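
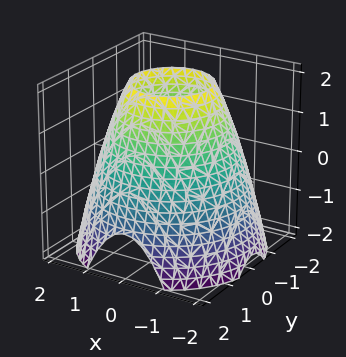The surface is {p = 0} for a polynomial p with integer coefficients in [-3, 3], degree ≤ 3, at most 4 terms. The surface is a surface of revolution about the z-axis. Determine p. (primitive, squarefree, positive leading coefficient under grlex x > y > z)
x^2 + y^2 + z - 3

First, degree: no degree-1 surface has this shape, so deg p = 2.
Next, symmetry: every cross-section ⟂ z is a circle, so x, y appear only via x² + y².
Next, against the integer gridlines: the surface avoids every integer z-axis point in the box; a circular section at z = 0 has radius between 1 and 2.
Finally, putting this together gives p.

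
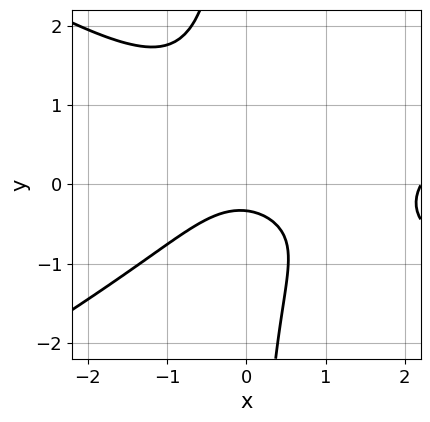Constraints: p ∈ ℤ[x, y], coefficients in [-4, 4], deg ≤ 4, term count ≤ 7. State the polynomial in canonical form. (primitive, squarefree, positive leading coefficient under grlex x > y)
x^3 - 3*x*y^2 - 2*x^2 - 3*y - 1

First, degree: a generic line meets the curve in up to 3 points, so deg p = 3.
Then, from the visible intercepts: no x-intercept at any integer in the box.
Finally, the integer polynomial consistent with all of this is the stated p.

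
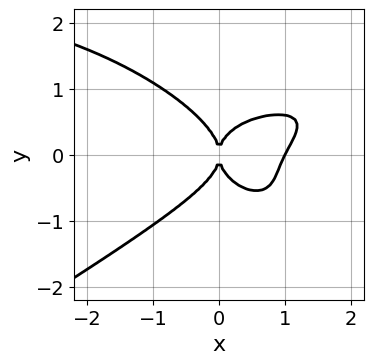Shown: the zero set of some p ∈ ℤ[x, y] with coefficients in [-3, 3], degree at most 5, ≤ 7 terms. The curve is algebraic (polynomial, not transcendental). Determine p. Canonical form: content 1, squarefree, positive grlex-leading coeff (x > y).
x^3*y - x*y^3 - 3*y^4 - 2*x^3 + 2*x^2

1. The degree is 4 — the shape is more complex than any degree-3 curve.
2. Checking where it meets the axes: one y-axis crossing is at y = 0; the x-axis gridline crossings are at x ∈ {0, 1}.
3. Together with the visible shape, these determine p as stated.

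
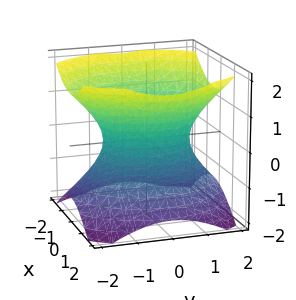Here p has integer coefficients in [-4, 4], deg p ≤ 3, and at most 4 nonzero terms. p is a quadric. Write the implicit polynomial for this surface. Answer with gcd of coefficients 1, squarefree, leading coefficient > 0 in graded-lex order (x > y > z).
First, degree: one connected sheet with a waist; a quadric, so deg p = 2.
Then, symmetries: mirror symmetry z ↦ −z ⇒ only even powers of z; the y ↦ −y reflection is a symmetry, so y appears only in even powers; the x ↦ −x reflection is a symmetry, so x appears only in even powers.
Next, checking where it meets the axes: no z-intercept at any integer in the box; among the integer gridlines, it crosses the x-axis at x ∈ {-1, 1}.
Finally, these observations pin down the coefficients.

3*x^2 + 2*y^2 - 3*z^2 - 3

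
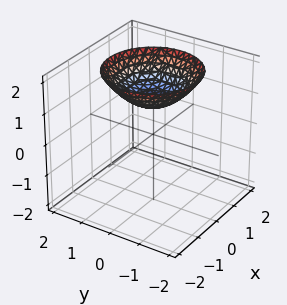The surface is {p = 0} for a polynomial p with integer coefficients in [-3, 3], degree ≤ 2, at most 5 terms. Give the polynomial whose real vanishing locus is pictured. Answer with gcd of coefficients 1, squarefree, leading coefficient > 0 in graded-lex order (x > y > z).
x^2 + y^2 - 2*z + 2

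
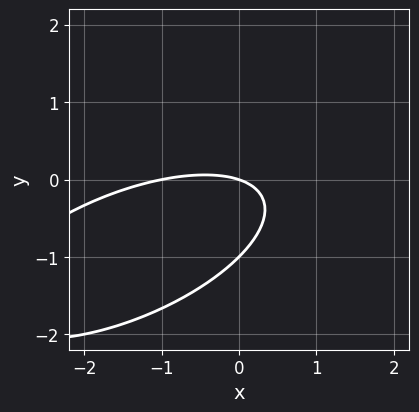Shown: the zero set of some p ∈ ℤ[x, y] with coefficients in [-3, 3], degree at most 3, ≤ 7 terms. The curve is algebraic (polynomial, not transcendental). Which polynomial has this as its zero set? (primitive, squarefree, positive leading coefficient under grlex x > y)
x^2 - 2*x*y + 3*y^2 + x + 3*y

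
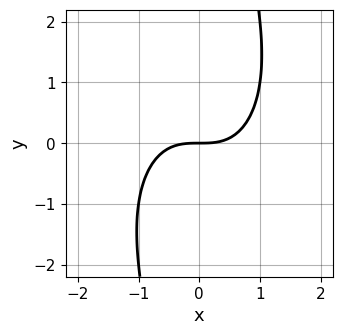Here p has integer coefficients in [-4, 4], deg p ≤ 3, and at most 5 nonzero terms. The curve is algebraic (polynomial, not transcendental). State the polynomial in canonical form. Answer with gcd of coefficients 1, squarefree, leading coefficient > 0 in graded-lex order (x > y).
2*x^3 + x*y^2 - 3*y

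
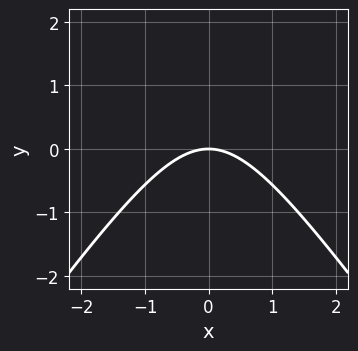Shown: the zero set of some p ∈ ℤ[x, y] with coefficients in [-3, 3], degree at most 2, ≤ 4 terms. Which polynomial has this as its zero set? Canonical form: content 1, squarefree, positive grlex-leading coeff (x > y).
2*x^2 - y^2 + 3*y

First, the degree is 2 — the shape is more complex than any degree-1 curve.
Then, symmetries: it's symmetric under x → −x, forcing even powers of x.
Next, against the integer gridlines: it crosses the y-axis at the gridline y = 0; one x-axis crossing is at x = 0.
Finally, solving for integer coefficients yields p as stated.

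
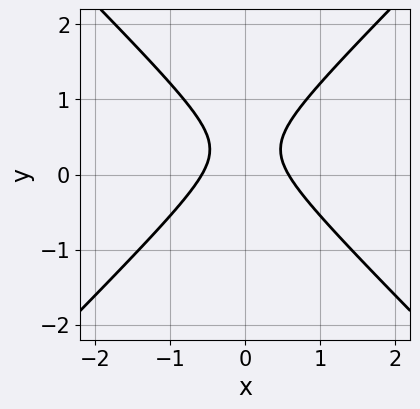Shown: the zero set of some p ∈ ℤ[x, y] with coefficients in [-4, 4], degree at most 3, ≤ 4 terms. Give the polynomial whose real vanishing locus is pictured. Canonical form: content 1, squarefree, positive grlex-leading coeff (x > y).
3*x^2 - 3*y^2 + 2*y - 1

Degree: a generic line meets the curve in up to 2 points, so deg p = 2.
Symmetries: the x ↦ −x reflection is a symmetry, so x appears only in even powers.
Observable constraints: it misses every integer gridline on the y-axis.
Fitting integer coefficients to these (and the overall shape) gives p.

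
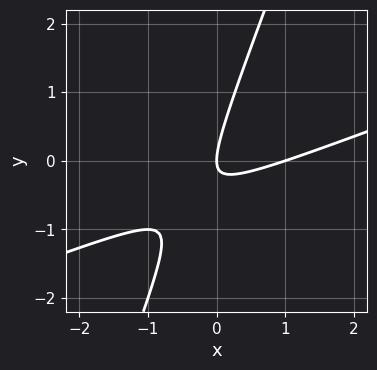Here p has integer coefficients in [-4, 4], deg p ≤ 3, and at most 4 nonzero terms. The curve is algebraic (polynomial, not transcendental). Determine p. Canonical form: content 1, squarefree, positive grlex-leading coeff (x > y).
x^2 - 3*x*y + y^2 - x

(a) The degree is 2 — the shape is more complex than any degree-1 curve.
(b) From the axis intercepts and sections: one y-axis crossing is at y = 0; among the integer gridlines, it crosses the x-axis at x ∈ {0, 1}.
(c) Matching integer coefficients to the picture gives p.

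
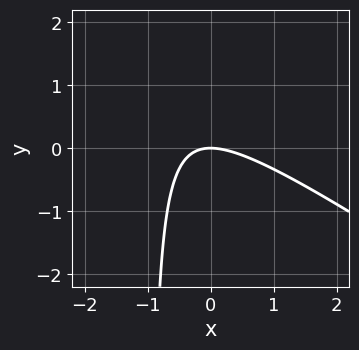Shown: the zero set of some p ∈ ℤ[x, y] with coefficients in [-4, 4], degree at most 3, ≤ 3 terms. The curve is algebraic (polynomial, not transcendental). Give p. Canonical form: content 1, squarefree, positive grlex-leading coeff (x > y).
1. The degree is 2 — a generic line meets the curve in up to 2 points.
2. Against the integer gridlines: it crosses the x-axis at the gridline x = 0; it crosses the y-axis at the gridline y = 0.
3. Fitting integer coefficients to these (and the overall shape) gives p.

2*x^2 + 3*x*y + 3*y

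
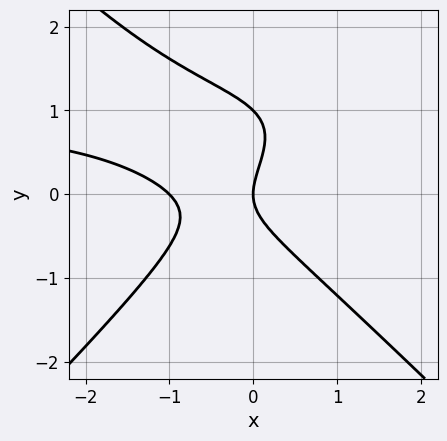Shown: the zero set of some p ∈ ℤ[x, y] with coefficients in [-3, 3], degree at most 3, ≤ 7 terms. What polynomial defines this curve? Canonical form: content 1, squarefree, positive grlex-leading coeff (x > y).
x^2*y - y^3 - x^2 + y^2 - x

The degree is 3 — a generic line meets the curve in up to 3 points.
From the axis intercepts and sections: the y-axis gridline crossings are at y ∈ {0, 1}; among the integer gridlines, it crosses the x-axis at x ∈ {-1, 0}.
Assembling these constraints gives the stated polynomial.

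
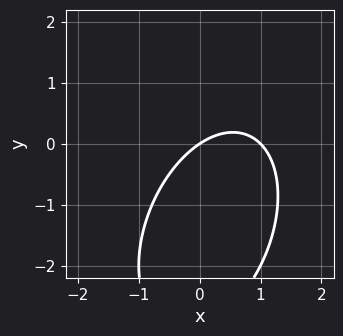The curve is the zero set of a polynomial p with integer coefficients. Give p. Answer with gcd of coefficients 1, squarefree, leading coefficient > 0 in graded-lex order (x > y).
Degree: a generic line meets the curve in up to 2 points, so deg p = 2.
Observable constraints: the x-axis gridline crossings are at x ∈ {0, 1}; it meets the y-axis at y = 0 (among the integer gridlines).
Assembling these constraints gives the stated polynomial.

2*x^2 - x*y + y^2 - 2*x + 3*y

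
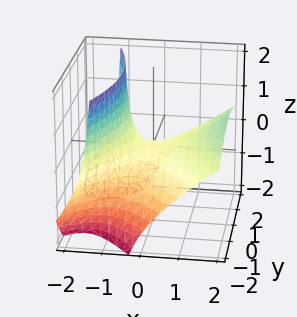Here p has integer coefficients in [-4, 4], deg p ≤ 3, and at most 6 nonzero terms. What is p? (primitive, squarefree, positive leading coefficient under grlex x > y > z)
First, deg p = 2.
Then, observable constraints: it crosses the x-axis at the gridline x = 0; it meets the y-axis at y = 0 (among the integer gridlines); one z-axis crossing is at z = 0.
Finally, matching integer coefficients to the picture gives p.

2*x^2 - 3*x*z - y^2 - 3*z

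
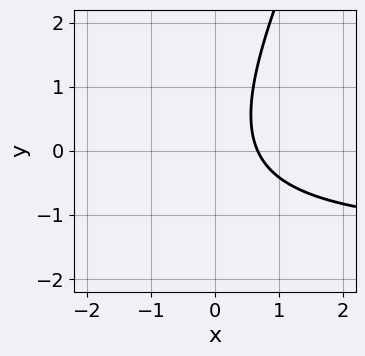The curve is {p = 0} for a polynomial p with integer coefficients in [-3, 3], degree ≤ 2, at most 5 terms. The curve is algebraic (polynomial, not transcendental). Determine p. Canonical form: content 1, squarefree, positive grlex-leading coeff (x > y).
(a) The degree is 2 — the shape is more complex than any degree-1 curve.
(b) From the axis intercepts and sections: no y-intercept at any integer in the box.
(c) Fitting integer coefficients to these (and the overall shape) gives p.

2*x*y - y^2 + 3*x - 2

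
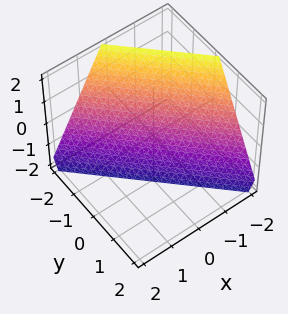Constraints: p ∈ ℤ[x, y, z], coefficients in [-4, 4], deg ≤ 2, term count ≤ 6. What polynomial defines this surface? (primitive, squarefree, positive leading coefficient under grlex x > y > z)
2*x + 2*y + z + 2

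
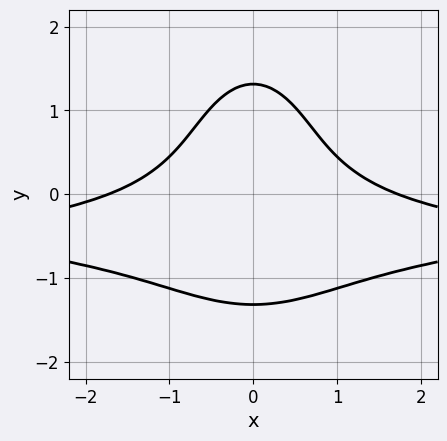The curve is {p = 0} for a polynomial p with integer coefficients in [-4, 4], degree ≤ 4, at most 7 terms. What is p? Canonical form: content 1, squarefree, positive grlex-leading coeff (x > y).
3*x^2*y^2 + y^4 + 3*x^2*y + x^2 - 3

First, degree: the shape is more complex than any degree-3 curve, so deg p = 4.
Then, symmetries: it's symmetric under x → −x, forcing even powers of x.
Finally, putting this together gives p.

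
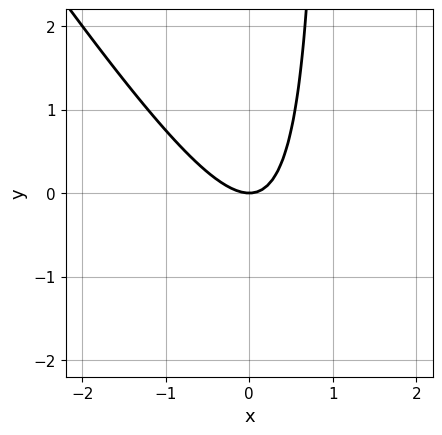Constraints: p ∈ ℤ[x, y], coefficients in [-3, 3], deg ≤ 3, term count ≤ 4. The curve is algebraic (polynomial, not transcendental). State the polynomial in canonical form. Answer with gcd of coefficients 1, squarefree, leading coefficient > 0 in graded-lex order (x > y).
(a) Degree: a generic line meets the curve in up to 2 points, so deg p = 2.
(b) Reading off the gridlines: one x-axis crossing is at x = 0; it crosses the y-axis at the gridline y = 0.
(c) Fitting integer coefficients to these (and the overall shape) gives p.

3*x^2 + 2*x*y - 2*y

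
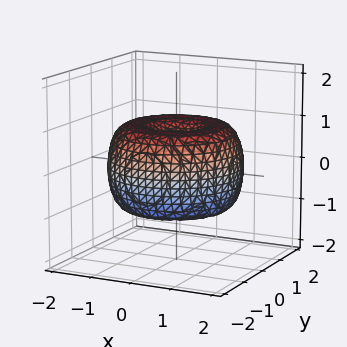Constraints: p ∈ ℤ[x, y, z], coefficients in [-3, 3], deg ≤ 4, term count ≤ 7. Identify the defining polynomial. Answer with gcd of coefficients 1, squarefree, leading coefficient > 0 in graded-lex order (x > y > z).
1. deg p = 4. The shape is more complex than any degree-3 surface.
2. Symmetries: the z-axis is an axis of rotation, so x and y enter only as x² + y².
3. Against the integer gridlines: a circular section at z = 1 has radius exactly 1.
4. Together with the visible shape, these determine p as stated.

x^4 + 2*x^2*y^2 + y^4 - 2*x^2 - 2*y^2 + 2*z^2 - 1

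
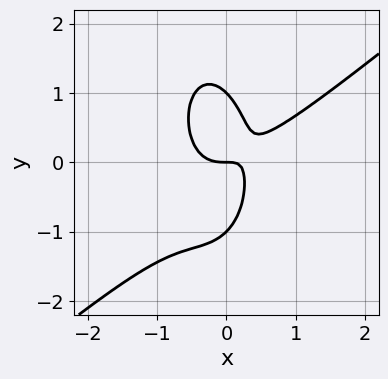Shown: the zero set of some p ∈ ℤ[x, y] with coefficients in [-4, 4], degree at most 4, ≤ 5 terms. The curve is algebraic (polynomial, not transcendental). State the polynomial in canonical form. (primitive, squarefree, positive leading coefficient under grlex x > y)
(a) The degree is 3 — a generic line meets the curve in up to 3 points.
(b) Checking where it meets the axes: the y-axis gridline crossings are at y ∈ {-1, 0, 1}; one x-axis crossing is at x = 0.
(c) Solving for integer coefficients yields p as stated.

3*x^3 - 3*x^2*y - y^3 - 2*x*y + y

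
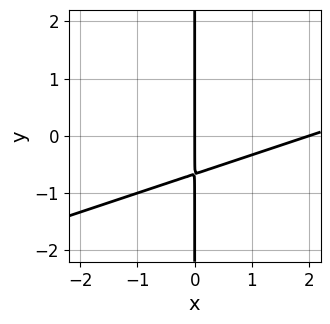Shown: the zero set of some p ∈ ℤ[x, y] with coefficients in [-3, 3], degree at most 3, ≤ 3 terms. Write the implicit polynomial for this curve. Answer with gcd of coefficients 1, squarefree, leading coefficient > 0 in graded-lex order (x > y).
x^2 - 3*x*y - 2*x

First, deg p = 2.
Next, checking where it meets the axes: among the integer gridlines, it crosses the x-axis at x ∈ {0, 2}; every point of the y-axis in the box is on the curve.
Finally, matching integer coefficients to the picture gives p.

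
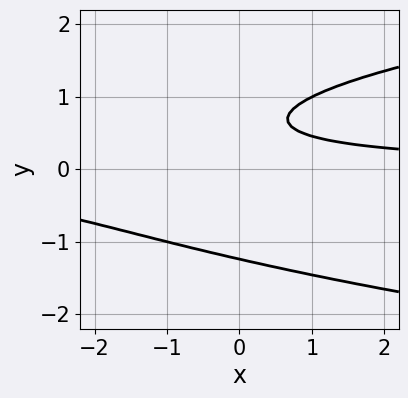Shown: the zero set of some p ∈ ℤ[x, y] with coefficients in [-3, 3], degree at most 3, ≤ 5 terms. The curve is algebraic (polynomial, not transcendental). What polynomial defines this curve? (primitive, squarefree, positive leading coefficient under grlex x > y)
(a) deg p = 3. No degree-2 curve has this shape.
(b) Against the integer gridlines: no x-intercept at any integer in the box.
(c) The integer polynomial consistent with all of this is the stated p.

3*y^3 - 2*x*y - 3*y + 2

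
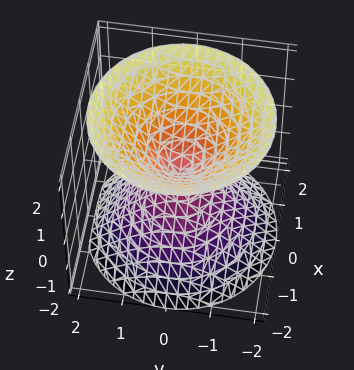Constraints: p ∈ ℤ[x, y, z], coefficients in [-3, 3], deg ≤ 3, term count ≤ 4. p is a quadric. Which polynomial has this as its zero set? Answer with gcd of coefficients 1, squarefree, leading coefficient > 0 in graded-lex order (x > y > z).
(a) The picture has 2 separate pieces.
(b) Degree: a double cone through the origin; a quadric, so deg p = 2.
(c) Symmetries: it's symmetric under z → −z, forcing even powers of z; the z-axis is an axis of rotation, so x and y enter only as x² + y².
(d) Observable constraints: it meets the z-axis at z = 0 (among the integer gridlines); a circular section at z = 1 has radius exactly 1.
(e) Together with the visible shape, these determine p as stated.

x^2 + y^2 - z^2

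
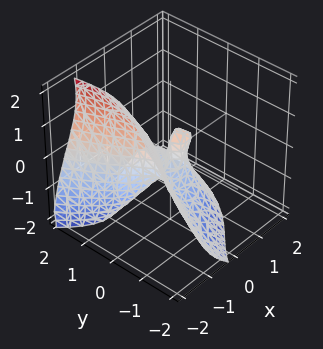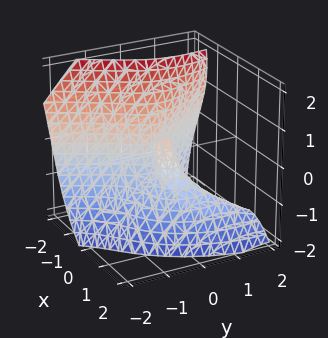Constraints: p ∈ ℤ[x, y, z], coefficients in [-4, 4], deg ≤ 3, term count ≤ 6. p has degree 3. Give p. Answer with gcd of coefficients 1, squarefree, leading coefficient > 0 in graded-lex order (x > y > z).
3*x^3 + 3*x*y*z + z^3 + 3*y^2 - x

Degree: no degree-2 surface has this shape, so deg p = 3.
Checking where it meets the axes: it meets the x-axis at x = 0 (among the integer gridlines); it meets the y-axis at y = 0 (among the integer gridlines); it crosses the z-axis at the gridline z = 0.
Putting this together gives p.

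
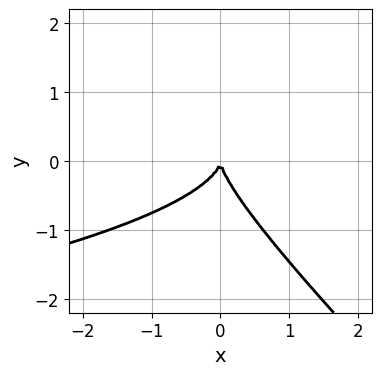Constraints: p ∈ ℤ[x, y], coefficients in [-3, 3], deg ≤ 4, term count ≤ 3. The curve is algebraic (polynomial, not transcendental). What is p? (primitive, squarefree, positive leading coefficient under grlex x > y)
1. deg p = 3.
2. Against the integer gridlines: it meets the x-axis at x = 0 (among the integer gridlines); it crosses the y-axis at the gridline y = 0.
3. Together with the visible shape, these determine p as stated.

x*y^2 + y^3 + x^2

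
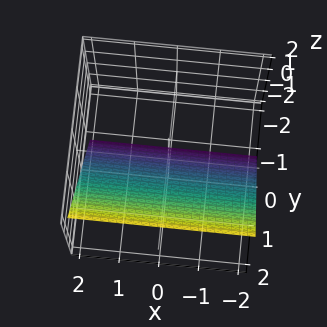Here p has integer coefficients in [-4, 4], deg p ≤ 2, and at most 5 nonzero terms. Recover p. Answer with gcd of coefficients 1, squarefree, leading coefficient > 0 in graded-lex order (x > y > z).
3*y - 2*z - 2

Degree: every cross-section is a straight line — this is a plane, so deg p = 1.
From the axis intercepts and sections: the surface avoids every integer x-axis point in the box; it crosses the z-axis at the gridline z = -1.
Fitting integer coefficients to these (and the overall shape) gives p.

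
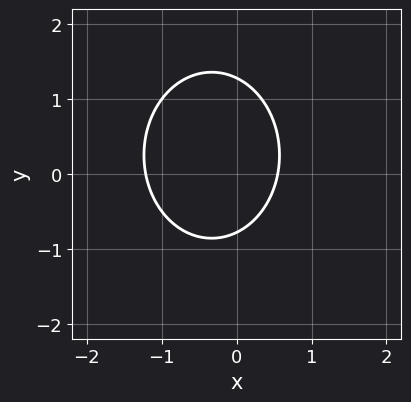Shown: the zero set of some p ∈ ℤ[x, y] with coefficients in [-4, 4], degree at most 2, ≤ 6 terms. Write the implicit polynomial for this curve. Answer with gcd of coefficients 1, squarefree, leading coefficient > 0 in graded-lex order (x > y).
3*x^2 + 2*y^2 + 2*x - y - 2

First, deg p = 2.
Finally, solving for integer coefficients yields p as stated.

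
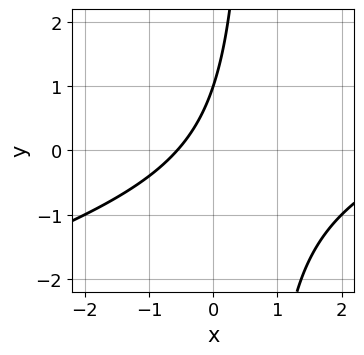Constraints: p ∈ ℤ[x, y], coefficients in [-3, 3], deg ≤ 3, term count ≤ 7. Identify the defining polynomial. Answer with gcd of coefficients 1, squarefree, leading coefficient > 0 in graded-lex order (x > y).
1. The degree is 2 — a generic line meets the curve in up to 2 points.
2. From the visible intercepts: it meets the y-axis at y = 1 (among the integer gridlines).
3. Fitting integer coefficients to these (and the overall shape) gives p.

x^2 - 3*x*y - 3*x + 2*y - 2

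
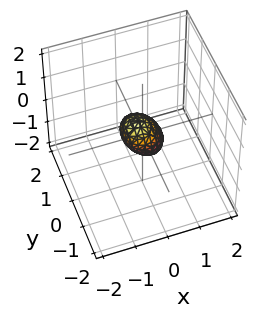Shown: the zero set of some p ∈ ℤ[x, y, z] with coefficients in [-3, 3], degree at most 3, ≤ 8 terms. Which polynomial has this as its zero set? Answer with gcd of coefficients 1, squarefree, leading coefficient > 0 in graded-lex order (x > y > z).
1. Degree: the shape is more complex than any degree-1 surface, so deg p = 2.
2. Matching integer coefficients to the picture gives p.

3*x^2 + 2*x*z + 2*y^2 + y*z + 2*z^2 - 1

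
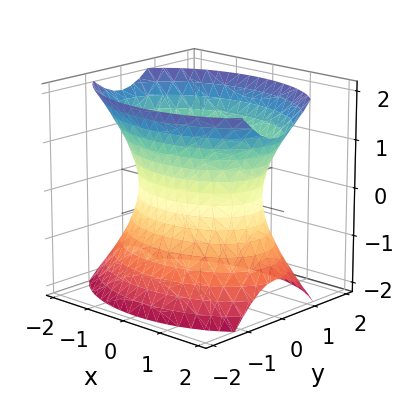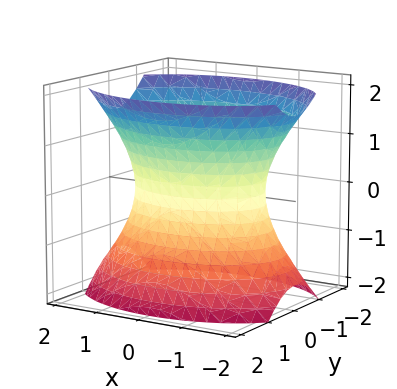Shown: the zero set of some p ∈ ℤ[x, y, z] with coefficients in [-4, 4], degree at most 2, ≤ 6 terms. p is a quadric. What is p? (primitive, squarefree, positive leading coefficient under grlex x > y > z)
(a) Degree: one connected sheet with a waist; a quadric, so deg p = 2.
(b) Symmetries: it's symmetric under z → −z, forcing even powers of z; the x ↦ −x reflection is a symmetry, so x appears only in even powers; it's symmetric under y → −y, forcing even powers of y.
(c) Observable constraints: no z-intercept at any integer in the box; among the integer gridlines, it crosses the y-axis at y ∈ {-1, 1}.
(d) These observations pin down the coefficients.

x^2 + 2*y^2 - z^2 - 2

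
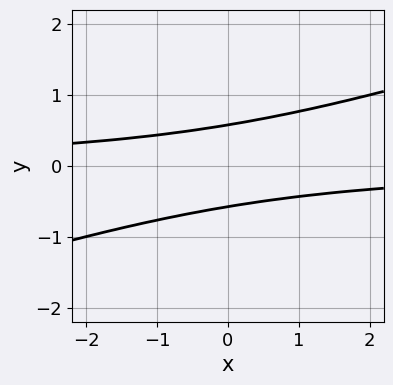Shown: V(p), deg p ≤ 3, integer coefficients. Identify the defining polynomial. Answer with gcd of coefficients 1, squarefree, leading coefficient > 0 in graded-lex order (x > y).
(a) The degree is 2 — no degree-1 curve has this shape.
(b) Against the integer gridlines: no x-intercept at any integer in the box.
(c) The integer polynomial consistent with all of this is the stated p.

x*y - 3*y^2 + 1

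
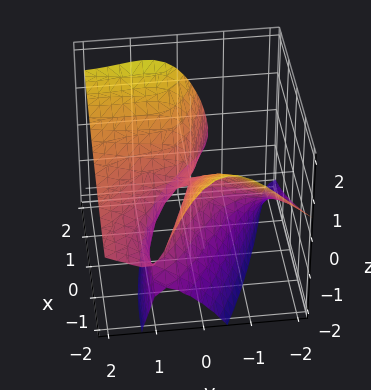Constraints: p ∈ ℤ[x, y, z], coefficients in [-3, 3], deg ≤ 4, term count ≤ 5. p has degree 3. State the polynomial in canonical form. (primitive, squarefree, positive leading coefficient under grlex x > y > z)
(a) Degree: no degree-2 surface has this shape, so deg p = 3.
(b) Observable constraints: it meets the y-axis at y = 0 (among the integer gridlines); it meets the x-axis at x = 0 (among the integer gridlines); it crosses the z-axis at the gridline z = 0.
(c) These observations pin down the coefficients.

y^3 - 3*y^2*z + x^2 + 3*x*y - 2*z^2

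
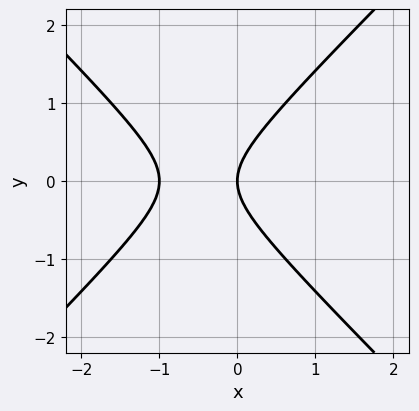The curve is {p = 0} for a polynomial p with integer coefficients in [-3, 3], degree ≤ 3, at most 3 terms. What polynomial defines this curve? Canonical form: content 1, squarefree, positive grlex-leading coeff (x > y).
x^2 - y^2 + x

First, degree: no degree-1 curve has this shape, so deg p = 2.
Next, symmetries: mirror symmetry y ↦ −y ⇒ only even powers of y.
Next, against the integer gridlines: one y-axis crossing is at y = 0; the x-axis gridline crossings are at x ∈ {-1, 0}.
Finally, fitting integer coefficients to these (and the overall shape) gives p.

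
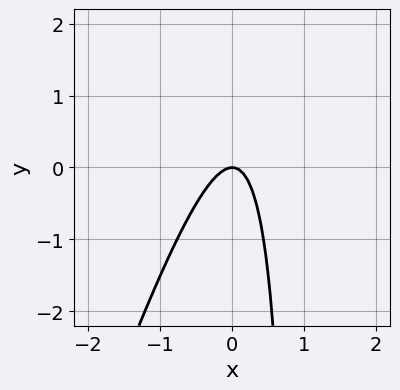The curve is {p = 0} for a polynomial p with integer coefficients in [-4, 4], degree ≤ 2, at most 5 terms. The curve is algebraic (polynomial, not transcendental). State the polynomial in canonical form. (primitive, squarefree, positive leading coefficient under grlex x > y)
3*x^2 - x*y + y

1. Degree: the shape is more complex than any degree-1 curve, so deg p = 2.
2. Against the integer gridlines: it crosses the x-axis at the gridline x = 0; it crosses the y-axis at the gridline y = 0.
3. Assembling these constraints gives the stated polynomial.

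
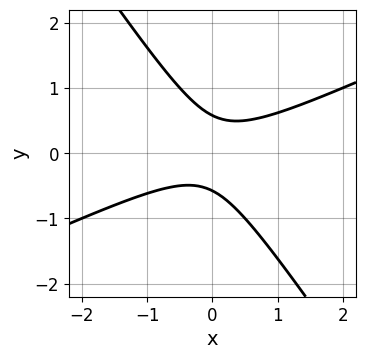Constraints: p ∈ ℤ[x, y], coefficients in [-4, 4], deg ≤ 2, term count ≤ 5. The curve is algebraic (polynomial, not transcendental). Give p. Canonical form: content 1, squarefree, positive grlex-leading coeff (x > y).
The degree is 2 — a generic line meets the curve in up to 2 points.
Reading off the gridlines: no x-intercept at any integer in the box.
Solving for integer coefficients yields p as stated.

2*x^2 - 3*x*y - 3*y^2 + 1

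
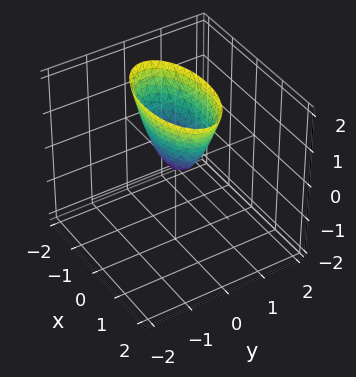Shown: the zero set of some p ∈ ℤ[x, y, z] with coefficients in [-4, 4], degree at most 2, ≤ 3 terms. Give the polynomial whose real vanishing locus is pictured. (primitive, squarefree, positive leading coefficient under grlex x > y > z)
x^2 + 3*y^2 - z

The degree is 2 — a paraboloid; a quadric.
Symmetries: mirror symmetry x ↦ −x ⇒ only even powers of x; the y ↦ −y reflection is a symmetry, so y appears only in even powers.
Observable constraints: one z-axis crossing is at z = 0; it crosses the x-axis at the gridline x = 0.
Solving for integer coefficients yields p as stated.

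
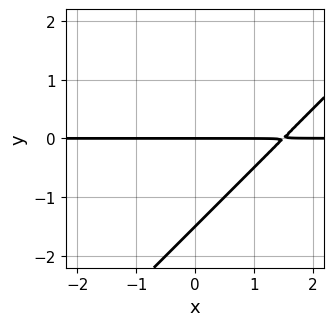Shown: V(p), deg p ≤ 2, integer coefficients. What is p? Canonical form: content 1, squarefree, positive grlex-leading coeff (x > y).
2*x*y - 2*y^2 - 3*y

(a) The degree is 2 — the shape is more complex than any degree-1 curve.
(b) From the axis intercepts and sections: it crosses the y-axis at the gridline y = 0; every point of the x-axis in the box is on the curve.
(c) Solving for integer coefficients yields p as stated.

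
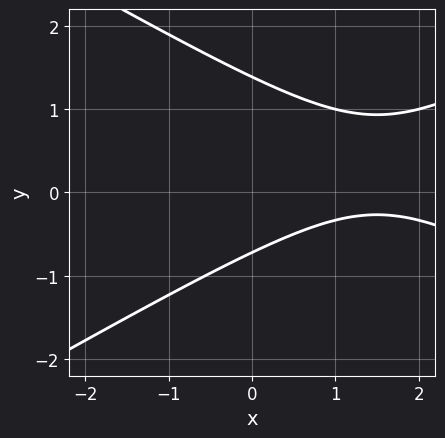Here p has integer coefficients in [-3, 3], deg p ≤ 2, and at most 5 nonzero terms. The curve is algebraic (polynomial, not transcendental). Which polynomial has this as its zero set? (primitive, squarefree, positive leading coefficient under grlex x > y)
First, deg p = 2. A generic line meets the curve in up to 2 points.
Next, from the visible intercepts: the curve avoids every integer x-axis point in the box.
Finally, the integer polynomial consistent with all of this is the stated p.

x^2 - 3*y^2 - 3*x + 2*y + 3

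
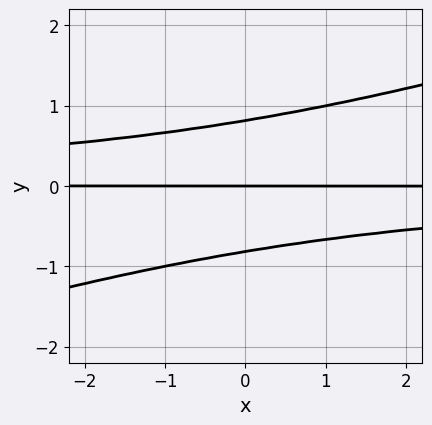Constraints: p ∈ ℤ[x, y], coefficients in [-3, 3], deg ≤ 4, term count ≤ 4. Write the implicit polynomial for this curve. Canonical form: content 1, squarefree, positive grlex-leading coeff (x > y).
x*y^2 - 3*y^3 + 2*y

1. deg p = 3. The shape is more complex than any degree-2 curve.
2. From the visible intercepts: it meets the y-axis at y = 0 (among the integer gridlines); every point of the x-axis in the box is on the curve.
3. Fitting integer coefficients to these (and the overall shape) gives p.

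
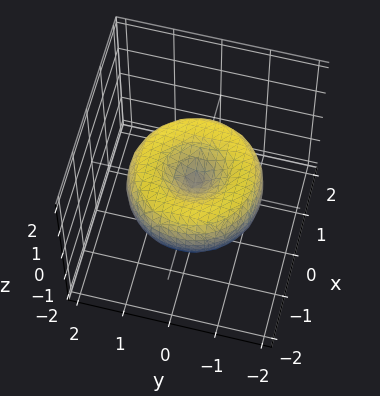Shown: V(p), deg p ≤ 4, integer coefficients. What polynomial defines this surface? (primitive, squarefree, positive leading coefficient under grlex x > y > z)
x^4 + 2*x^2*y^2 + y^4 - 2*x^2 - 2*y^2 + 2*z^2

First, the degree is 4 — the shape is more complex than any degree-3 surface.
Next, symmetry: the z-axis is an axis of rotation, so x and y enter only as x² + y².
Then, checking where it meets the axes: one y-axis crossing is at y = 0; a circular section at z = 0 has radius between 1 and 2; one z-axis crossing is at z = 0.
Finally, solving for integer coefficients yields p as stated.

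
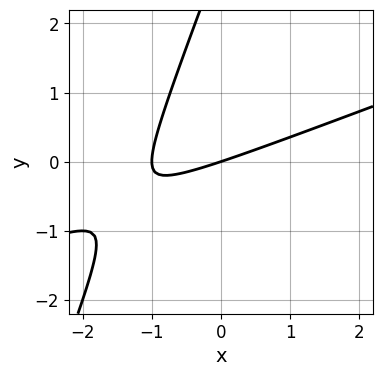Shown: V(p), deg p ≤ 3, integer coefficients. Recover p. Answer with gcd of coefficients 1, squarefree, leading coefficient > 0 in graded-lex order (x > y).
x^2 - 3*x*y + y^2 + x - 3*y

(a) The degree is 2 — the shape is more complex than any degree-1 curve.
(b) Reading off the gridlines: it crosses the y-axis at the gridline y = 0; the x-axis gridline crossings are at x ∈ {-1, 0}.
(c) Fitting integer coefficients to these (and the overall shape) gives p.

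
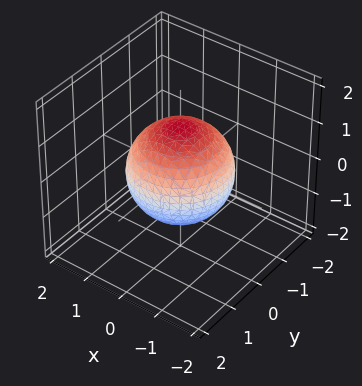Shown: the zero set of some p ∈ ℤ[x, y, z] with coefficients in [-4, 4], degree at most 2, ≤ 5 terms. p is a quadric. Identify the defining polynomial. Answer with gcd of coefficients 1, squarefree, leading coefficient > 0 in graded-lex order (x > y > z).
1. Degree: bounded and convex; a quadric, so deg p = 2.
2. Symmetries: it's symmetric under z → −z, forcing even powers of z; the z-axis is an axis of rotation, so x and y enter only as x² + y².
3. Checking where it meets the axes: a circular section at z = -1 has radius between 0 and 1.
4. Assembling these constraints gives the stated polynomial.

2*x^2 + 2*y^2 + 2*z^2 - 3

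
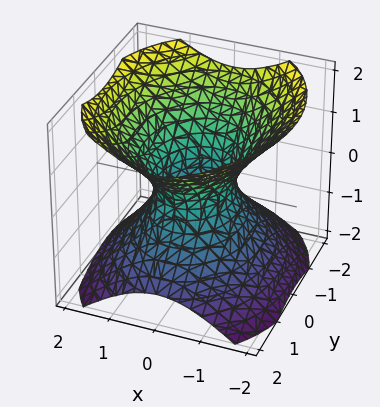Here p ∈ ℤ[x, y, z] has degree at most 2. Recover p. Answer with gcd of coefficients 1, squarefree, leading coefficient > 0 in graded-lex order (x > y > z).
3*x^2 + 2*y^2 - 3*z^2 - 2

deg p = 2.
Symmetries: mirror symmetry z ↦ −z ⇒ only even powers of z; the y ↦ −y reflection is a symmetry, so y appears only in even powers; mirror symmetry x ↦ −x ⇒ only even powers of x.
Observable constraints: the y-axis gridline crossings are at y ∈ {-1, 1}; the surface avoids every integer z-axis point in the box.
Assembling these constraints gives the stated polynomial.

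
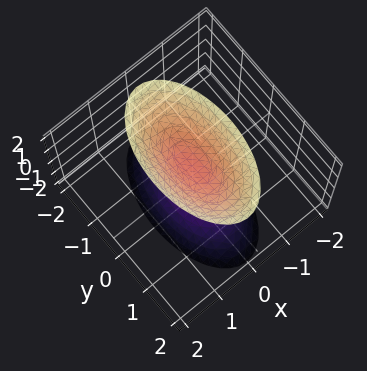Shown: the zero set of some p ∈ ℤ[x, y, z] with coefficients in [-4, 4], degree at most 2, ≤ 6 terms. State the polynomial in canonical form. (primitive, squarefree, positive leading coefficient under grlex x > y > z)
First, there are 2 components. Treating them together as one polynomial.
Next, deg p = 2. Two sheets facing apart; a quadric.
Then, symmetries: mirror symmetry y ↦ −y ⇒ only even powers of y; mirror symmetry z ↦ −z ⇒ only even powers of z; it's symmetric under x → −x, forcing even powers of x.
Then, reading off the gridlines: the surface avoids every integer x-axis point in the box; it misses every integer gridline on the y-axis.
Finally, putting this together gives p. Check: (0, 0, -1) on the z-axis lies on the surface, and p(0, 0, -1) = 0. ✓

3*x^2 + y^2 - z^2 + 1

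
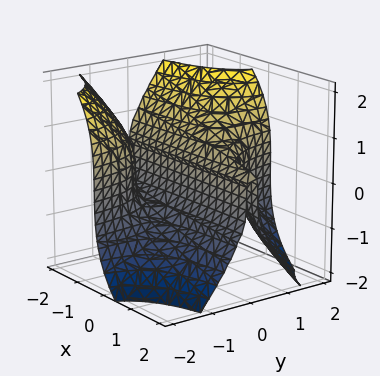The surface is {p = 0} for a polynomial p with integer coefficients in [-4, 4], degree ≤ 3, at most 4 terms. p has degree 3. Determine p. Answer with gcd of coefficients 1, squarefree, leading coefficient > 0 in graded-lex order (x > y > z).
3*x*y^2 + z^3 - 2*y

First, the degree is 3 — a generic line meets the surface in up to 3 points.
Next, against the integer gridlines: one y-axis crossing is at y = 0; it crosses the z-axis at the gridline z = 0; the visible x-axis segment lies entirely on the surface.
Finally, solving for integer coefficients yields p as stated.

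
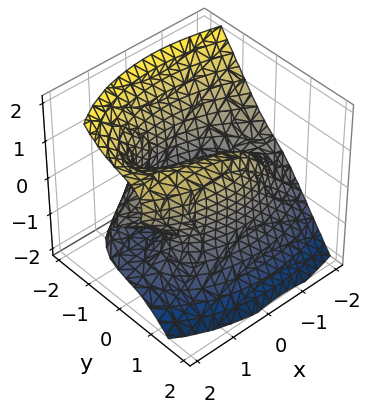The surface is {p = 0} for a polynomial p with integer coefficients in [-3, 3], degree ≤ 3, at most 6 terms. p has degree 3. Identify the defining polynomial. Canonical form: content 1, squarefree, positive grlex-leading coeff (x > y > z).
x^2*y + 2*y^3 + z^3 - x*z - 3*y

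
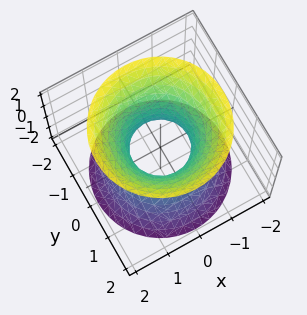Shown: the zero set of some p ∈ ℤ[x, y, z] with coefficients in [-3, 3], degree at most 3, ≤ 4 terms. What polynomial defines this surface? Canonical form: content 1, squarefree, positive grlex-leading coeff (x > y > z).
3*x^2 + 3*y^2 - 2*z^2 - 2

(a) The degree is 2 — an hourglass — one-sheet hyperboloid; a quadric.
(b) Symmetry: the surface is invariant under rotation about z: p = q(x² + y², z); the z ↦ −z reflection is a symmetry, so z appears only in even powers.
(c) Checking where it meets the axes: a circular section at z = -2 has radius between 1 and 2; it misses every integer gridline on the z-axis.
(d) Assembling these constraints gives the stated polynomial.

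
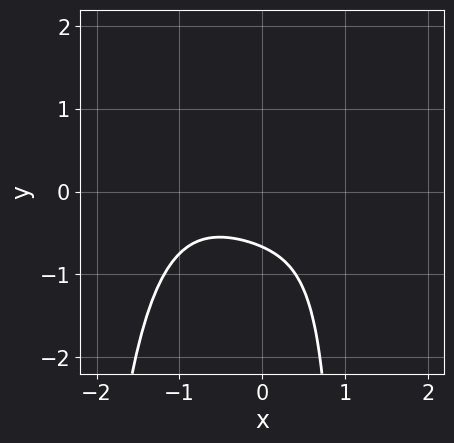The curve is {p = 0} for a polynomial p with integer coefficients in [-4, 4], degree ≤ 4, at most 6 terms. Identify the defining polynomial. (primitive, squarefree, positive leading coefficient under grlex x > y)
(a) Degree: the shape is more complex than any degree-3 curve, so deg p = 4.
(b) From the axis intercepts and sections: the curve avoids every integer x-axis point in the box.
(c) Putting this together gives p.

x^4 - x^2*y - 2*x*y + 3*y + 2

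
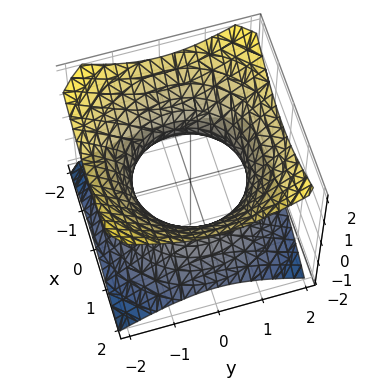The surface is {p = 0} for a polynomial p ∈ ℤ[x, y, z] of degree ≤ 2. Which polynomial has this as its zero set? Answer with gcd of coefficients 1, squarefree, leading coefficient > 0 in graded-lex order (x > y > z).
First, the degree is 2 — an hourglass — one-sheet hyperboloid; a quadric.
Next, symmetries: the surface is invariant under rotation about z: p = q(x² + y², z); it's symmetric under z → −z, forcing even powers of z.
Then, from the axis intercepts and sections: a circular section at z = -1 has radius between 1 and 2; it misses every integer gridline on the z-axis.
Finally, the integer polynomial consistent with all of this is the stated p.

2*x^2 + 2*y^2 - 3*z^2 - 3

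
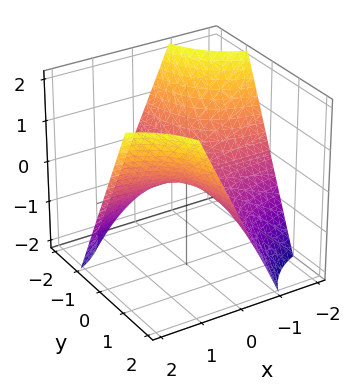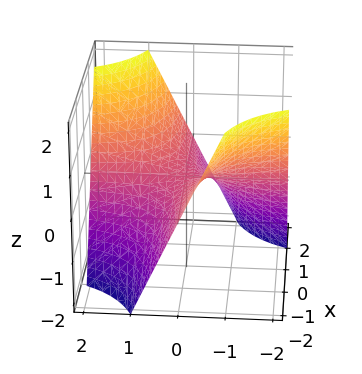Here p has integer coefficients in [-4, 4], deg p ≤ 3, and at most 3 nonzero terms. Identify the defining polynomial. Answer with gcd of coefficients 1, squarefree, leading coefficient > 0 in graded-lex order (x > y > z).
x*y - z

The degree is 2 — the shape is more complex than any degree-1 surface.
Against the integer gridlines: it crosses the z-axis at the gridline z = 0; every point of the x-axis in the box is on the surface.
These observations pin down the coefficients. Check: (0, -1, 0) on the y-axis lies on the surface, and p(0, -1, 0) = 0. ✓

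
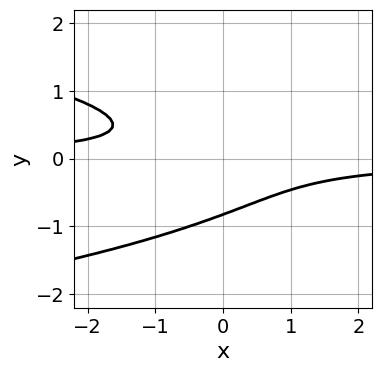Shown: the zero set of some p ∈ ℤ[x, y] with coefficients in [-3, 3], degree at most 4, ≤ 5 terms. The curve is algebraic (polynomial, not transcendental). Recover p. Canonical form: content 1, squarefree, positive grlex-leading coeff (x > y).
3*y^3 + 2*x*y + y^2 + 1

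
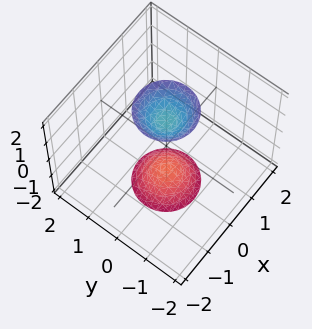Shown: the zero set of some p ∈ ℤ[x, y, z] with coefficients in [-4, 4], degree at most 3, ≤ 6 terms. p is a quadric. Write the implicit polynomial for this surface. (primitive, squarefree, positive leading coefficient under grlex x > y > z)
1. There are 2 components. They look like related sheets of one shape, so recover p as a whole.
2. Degree: two sheets facing apart; a quadric, so deg p = 2.
3. By symmetry, every cross-section ⟂ z is a circle, so x, y appear only via x² + y²; it's symmetric under z → −z, forcing even powers of z.
4. Reading off the gridlines: no y-intercept at any integer in the box; a circular section at z = 2 has radius between 0 and 1; it misses every integer gridline on the x-axis.
5. Fitting integer coefficients to these (and the overall shape) gives p.

3*x^2 + 3*y^2 - z^2 + 2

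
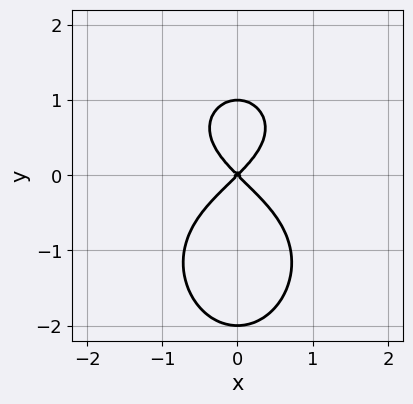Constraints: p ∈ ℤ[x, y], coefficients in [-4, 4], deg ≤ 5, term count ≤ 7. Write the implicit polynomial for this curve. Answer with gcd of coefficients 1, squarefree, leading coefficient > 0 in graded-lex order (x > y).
2*x^2*y^2 + y^4 + y^3 + 2*x^2 - 2*y^2

First, degree: a generic line meets the curve in up to 4 points, so deg p = 4.
Then, symmetries: the x ↦ −x reflection is a symmetry, so x appears only in even powers.
Next, checking where it meets the axes: the y-axis gridline crossings are at y ∈ {-2, 0, 1}; one x-axis crossing is at x = 0.
Finally, the integer polynomial consistent with all of this is the stated p.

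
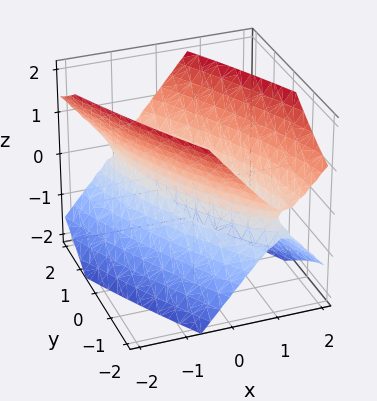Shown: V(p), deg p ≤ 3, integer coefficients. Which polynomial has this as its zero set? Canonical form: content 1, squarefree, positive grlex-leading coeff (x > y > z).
3*x^2 + 3*x*y + y^2 - 2*z^2 - 1

The degree is 2 — a generic line meets the surface in up to 2 points.
Reading off the gridlines: no z-intercept at any integer in the box; among the integer gridlines, it crosses the y-axis at y ∈ {-1, 1}.
Together with the visible shape, these determine p as stated.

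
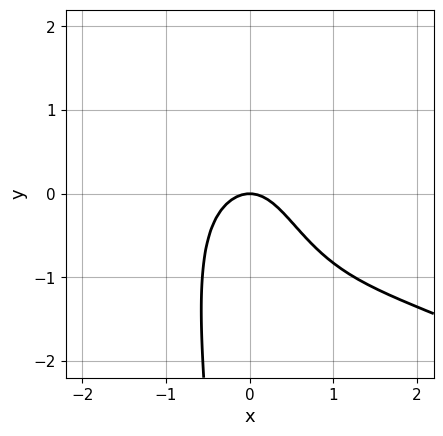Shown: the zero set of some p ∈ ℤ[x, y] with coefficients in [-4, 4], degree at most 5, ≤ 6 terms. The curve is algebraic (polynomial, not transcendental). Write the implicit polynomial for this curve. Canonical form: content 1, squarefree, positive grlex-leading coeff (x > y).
x^4 + 2*x^3*y - x*y^2 + 3*x^2 + 2*y

(a) Degree: a generic line meets the curve in up to 4 points, so deg p = 4.
(b) From the axis intercepts and sections: one x-axis crossing is at x = 0; one y-axis crossing is at y = 0.
(c) Together with the visible shape, these determine p as stated.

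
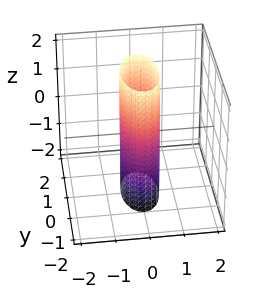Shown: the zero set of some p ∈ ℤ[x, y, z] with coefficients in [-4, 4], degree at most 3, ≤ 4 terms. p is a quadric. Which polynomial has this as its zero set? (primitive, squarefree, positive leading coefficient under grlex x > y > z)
1. deg p = 2. Constant cross-section along one axis; a quadric.
2. Symmetries: mirror symmetry z ↦ −z ⇒ only even powers of z; it's symmetric under x → −x, forcing even powers of x; the y ↦ −y reflection is a symmetry, so y appears only in even powers.
3. Against the integer gridlines: the y-axis gridline crossings are at y ∈ {-1, 1}; no z-intercept at any integer in the box.
4. Fitting integer coefficients to these (and the overall shape) gives p.

3*x^2 + y^2 - 1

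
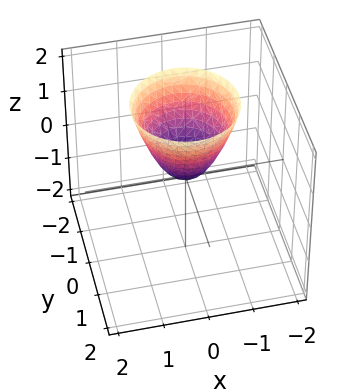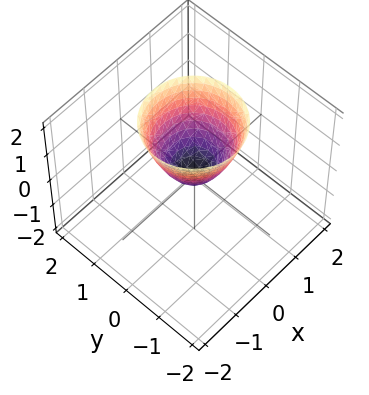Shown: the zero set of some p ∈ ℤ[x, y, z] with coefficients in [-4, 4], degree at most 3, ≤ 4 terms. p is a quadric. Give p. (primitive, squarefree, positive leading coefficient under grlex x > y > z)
Degree: a paraboloid; a quadric, so deg p = 2.
Symmetry: the surface is invariant under rotation about z: p = q(x² + y², z).
Checking where it meets the axes: it crosses the x-axis at the gridline x = 0; one y-axis crossing is at y = 0.
These observations pin down the coefficients.

3*x^2 + 3*y^2 - 2*z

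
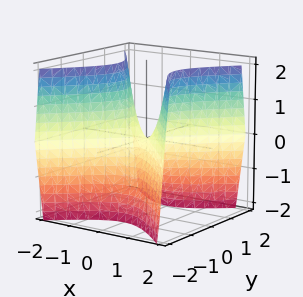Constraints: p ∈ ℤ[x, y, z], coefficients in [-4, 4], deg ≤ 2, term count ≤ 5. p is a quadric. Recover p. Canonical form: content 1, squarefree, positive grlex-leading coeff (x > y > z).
2*x^2 - 2*y^2 - z

The degree is 2 — a saddle surface; a quadric.
Symmetries: the y ↦ −y reflection is a symmetry, so y appears only in even powers; the x ↦ −x reflection is a symmetry, so x appears only in even powers.
Observable constraints: one x-axis crossing is at x = 0; it meets the z-axis at z = 0 (among the integer gridlines).
Putting this together gives p.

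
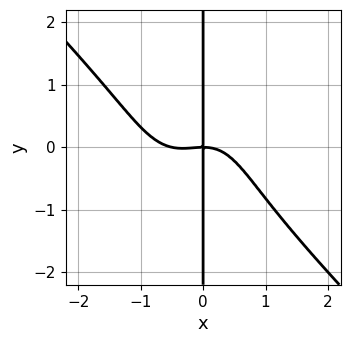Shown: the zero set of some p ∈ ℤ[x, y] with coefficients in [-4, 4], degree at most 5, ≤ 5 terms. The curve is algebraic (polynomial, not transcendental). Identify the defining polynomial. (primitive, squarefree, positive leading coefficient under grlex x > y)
2*x^4 + x^3*y + x*y^3 + x^3 + 2*x*y

First, degree: no degree-3 curve has this shape, so deg p = 4.
Then, checking where it meets the axes: it meets the x-axis at x = 0 (among the integer gridlines); every point of the y-axis in the box is on the curve.
Finally, solving for integer coefficients yields p as stated.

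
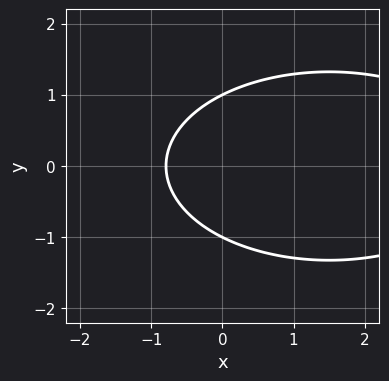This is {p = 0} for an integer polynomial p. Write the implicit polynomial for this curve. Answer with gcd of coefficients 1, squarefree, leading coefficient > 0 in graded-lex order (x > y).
x^2 + 3*y^2 - 3*x - 3

First, degree: no degree-1 curve has this shape, so deg p = 2.
Then, symmetries: the y ↦ −y reflection is a symmetry, so y appears only in even powers.
Next, from the axis intercepts and sections: among the integer gridlines, it crosses the y-axis at y ∈ {-1, 1}.
Finally, the integer polynomial consistent with all of this is the stated p.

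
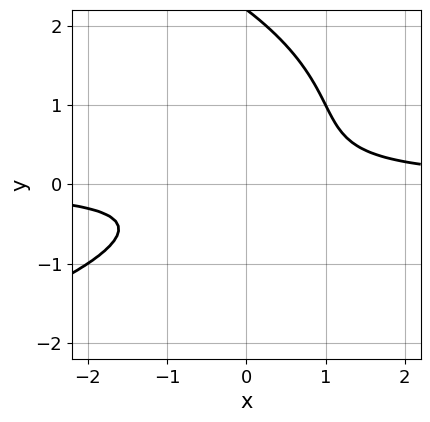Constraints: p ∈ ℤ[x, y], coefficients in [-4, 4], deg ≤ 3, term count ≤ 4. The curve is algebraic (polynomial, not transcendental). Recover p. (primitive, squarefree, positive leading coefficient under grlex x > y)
(a) The degree is 3 — a generic line meets the curve in up to 3 points.
(b) Observable constraints: the curve avoids every integer y-axis point in the box; the curve avoids every integer x-axis point in the box.
(c) Matching integer coefficients to the picture gives p.

y^3 + 2*x*y - 2*y^2 - 1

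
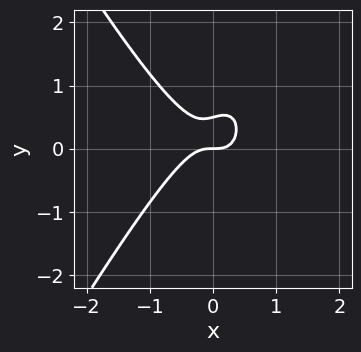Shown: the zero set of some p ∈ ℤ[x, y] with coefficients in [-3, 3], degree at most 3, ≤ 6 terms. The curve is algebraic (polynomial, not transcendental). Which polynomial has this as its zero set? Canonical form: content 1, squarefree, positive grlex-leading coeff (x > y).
3*x^3 - x*y^2 + 2*y^2 - y

First, degree: no degree-2 curve has this shape, so deg p = 3.
Then, against the integer gridlines: one y-axis crossing is at y = 0; it crosses the x-axis at the gridline x = 0.
Finally, matching integer coefficients to the picture gives p.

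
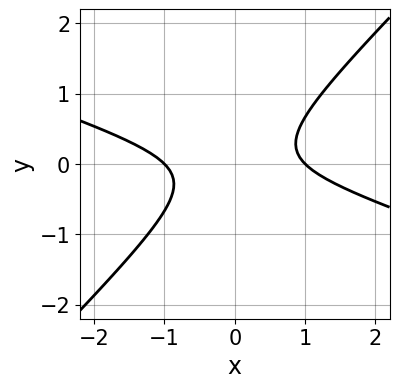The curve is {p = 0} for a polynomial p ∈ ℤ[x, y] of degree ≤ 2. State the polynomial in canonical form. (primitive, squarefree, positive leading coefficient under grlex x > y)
x^2 + 2*x*y - 3*y^2 - 1

1. The degree is 2 — the shape is more complex than any degree-1 curve.
2. Checking where it meets the axes: no y-intercept at any integer in the box; the x-axis gridline crossings are at x ∈ {-1, 1}.
3. Fitting integer coefficients to these (and the overall shape) gives p.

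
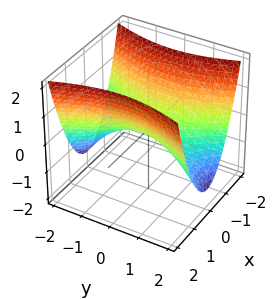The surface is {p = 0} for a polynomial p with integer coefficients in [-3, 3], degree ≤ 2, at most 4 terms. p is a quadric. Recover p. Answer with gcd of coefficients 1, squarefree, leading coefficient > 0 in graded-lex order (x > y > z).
Degree: a saddle surface; a quadric, so deg p = 2.
Symmetries: it's symmetric under y → −y, forcing even powers of y; the x ↦ −x reflection is a symmetry, so x appears only in even powers.
Reading off the gridlines: it meets the z-axis at z = 0 (among the integer gridlines); it crosses the x-axis at the gridline x = 0.
Assembling these constraints gives the stated polynomial.

3*x^2 - y^2 - 3*z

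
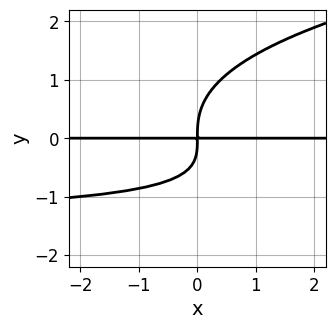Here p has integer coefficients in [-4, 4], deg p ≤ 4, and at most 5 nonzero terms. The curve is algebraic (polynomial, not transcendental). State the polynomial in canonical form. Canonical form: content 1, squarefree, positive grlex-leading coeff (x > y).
(a) deg p = 4. The shape is more complex than any degree-3 curve.
(b) Against the integer gridlines: every point of the x-axis in the box is on the curve.
(c) Matching integer coefficients to the picture gives p.

2*y^4 - 2*x*y^2 - 3*x*y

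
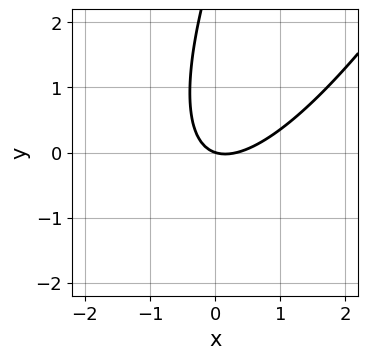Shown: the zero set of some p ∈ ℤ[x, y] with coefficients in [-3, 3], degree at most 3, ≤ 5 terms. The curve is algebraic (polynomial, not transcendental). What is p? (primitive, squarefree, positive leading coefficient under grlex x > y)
3*x^2 - 3*x*y + y^2 - x - 3*y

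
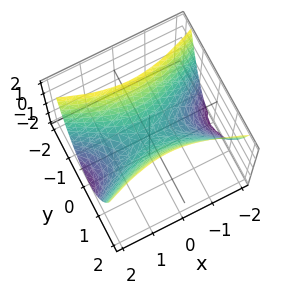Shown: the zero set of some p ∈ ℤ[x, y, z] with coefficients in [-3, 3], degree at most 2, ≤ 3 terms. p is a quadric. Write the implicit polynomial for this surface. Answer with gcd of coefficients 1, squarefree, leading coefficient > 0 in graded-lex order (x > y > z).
x^2 - 3*y^2 + 2*z

(a) Degree: a saddle surface; a quadric, so deg p = 2.
(b) Symmetries: the x ↦ −x reflection is a symmetry, so x appears only in even powers; it's symmetric under y → −y, forcing even powers of y.
(c) From the axis intercepts and sections: one z-axis crossing is at z = 0; one x-axis crossing is at x = 0.
(d) Solving for integer coefficients yields p as stated.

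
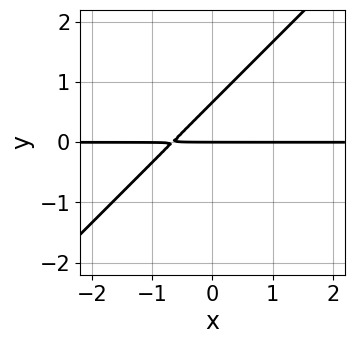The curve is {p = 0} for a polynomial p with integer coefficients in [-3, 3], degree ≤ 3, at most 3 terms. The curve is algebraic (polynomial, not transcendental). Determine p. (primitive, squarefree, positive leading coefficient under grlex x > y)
3*x*y - 3*y^2 + 2*y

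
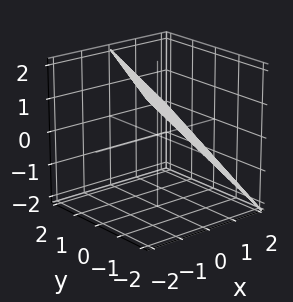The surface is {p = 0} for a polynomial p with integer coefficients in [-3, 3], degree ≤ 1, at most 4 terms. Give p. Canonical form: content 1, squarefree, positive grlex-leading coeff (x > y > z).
2*x - y + 2*z - 2

(a) deg p = 1. The surface is flat (a plane).
(b) From the visible intercepts: it crosses the y-axis at the gridline y = -2; it crosses the z-axis at the gridline z = 1; one x-axis crossing is at x = 1.
(c) These observations pin down the coefficients.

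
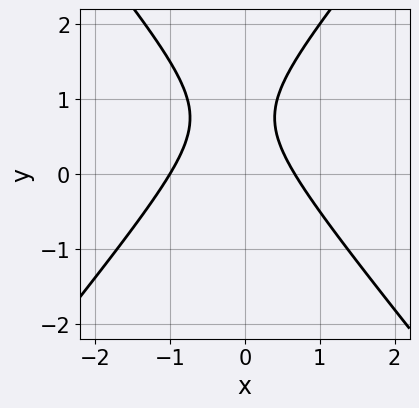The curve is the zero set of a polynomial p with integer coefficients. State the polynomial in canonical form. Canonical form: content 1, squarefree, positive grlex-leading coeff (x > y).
3*x^2 - 2*y^2 + x + 3*y - 2

First, deg p = 2.
Next, observable constraints: it meets the x-axis at x = -1 (among the integer gridlines); the curve avoids every integer y-axis point in the box.
Finally, fitting integer coefficients to these (and the overall shape) gives p.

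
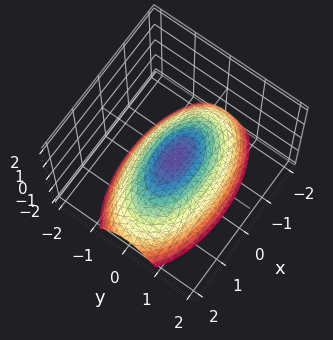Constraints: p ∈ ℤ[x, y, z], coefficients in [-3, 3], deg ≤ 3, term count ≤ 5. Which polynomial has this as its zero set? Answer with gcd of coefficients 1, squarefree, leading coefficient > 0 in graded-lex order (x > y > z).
x^2 + 3*y^2 + 3*z

First, deg p = 2.
Then, symmetries: the y ↦ −y reflection is a symmetry, so y appears only in even powers; the x ↦ −x reflection is a symmetry, so x appears only in even powers.
Next, reading off the gridlines: it meets the y-axis at y = 0 (among the integer gridlines); one x-axis crossing is at x = 0; one z-axis crossing is at z = 0.
Finally, the integer polynomial consistent with all of this is the stated p.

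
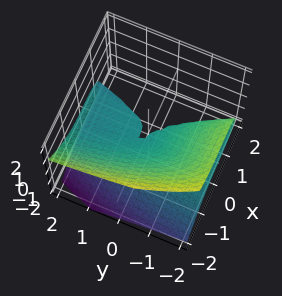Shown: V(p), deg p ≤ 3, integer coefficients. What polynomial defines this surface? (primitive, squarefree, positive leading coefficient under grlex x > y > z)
1. The degree is 3 — the shape is more complex than any degree-2 surface.
2. Checking where it meets the axes: it crosses the z-axis at the gridline z = 0; every point of the y-axis in the box is on the surface; one x-axis crossing is at x = 0.
3. These observations pin down the coefficients.

x^3 + 2*y*z + 3*z^2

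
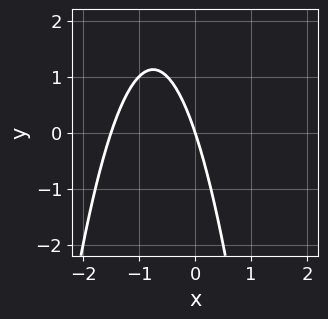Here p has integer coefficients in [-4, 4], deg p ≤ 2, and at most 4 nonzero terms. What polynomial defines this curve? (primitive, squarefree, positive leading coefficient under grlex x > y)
2*x^2 + 3*x + y

Degree: the shape is more complex than any degree-1 curve, so deg p = 2.
Observable constraints: it crosses the x-axis at the gridline x = 0; it meets the y-axis at y = 0 (among the integer gridlines).
Assembling these constraints gives the stated polynomial.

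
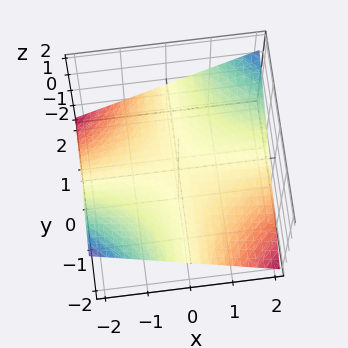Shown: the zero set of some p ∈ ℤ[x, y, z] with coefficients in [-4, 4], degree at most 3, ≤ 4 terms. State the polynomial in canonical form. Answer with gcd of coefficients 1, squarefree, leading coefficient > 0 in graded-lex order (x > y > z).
x*y - 3*z

(a) Degree: a saddle surface; a quadric, so deg p = 2.
(b) Against the integer gridlines: every point of the y-axis in the box is on the surface; every point of the x-axis in the box is on the surface.
(c) Fitting integer coefficients to these (and the overall shape) gives p.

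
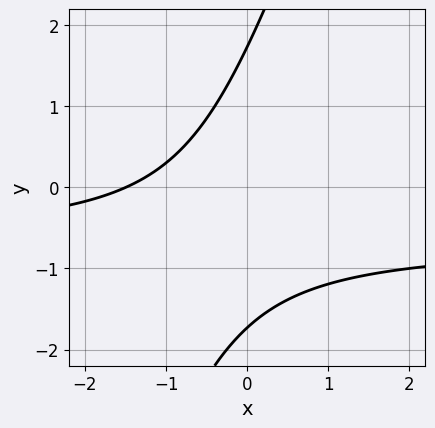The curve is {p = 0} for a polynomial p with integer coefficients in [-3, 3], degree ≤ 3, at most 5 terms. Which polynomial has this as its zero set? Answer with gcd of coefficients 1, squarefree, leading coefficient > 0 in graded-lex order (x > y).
3*x*y - y^2 + 2*x + 3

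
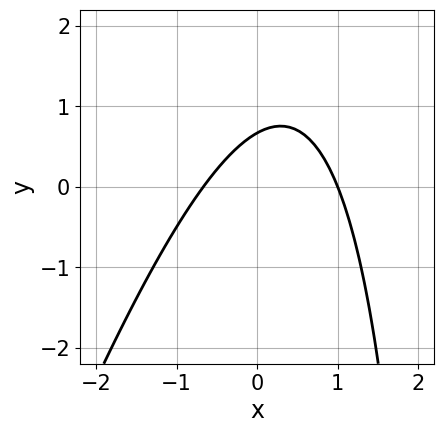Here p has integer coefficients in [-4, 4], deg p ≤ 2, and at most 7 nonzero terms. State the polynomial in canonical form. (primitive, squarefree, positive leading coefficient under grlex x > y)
First, degree: the shape is more complex than any degree-1 curve, so deg p = 2.
Next, observable constraints: it crosses the x-axis at the gridline x = 1.
Finally, matching integer coefficients to the picture gives p.

3*x^2 - x*y - x + 3*y - 2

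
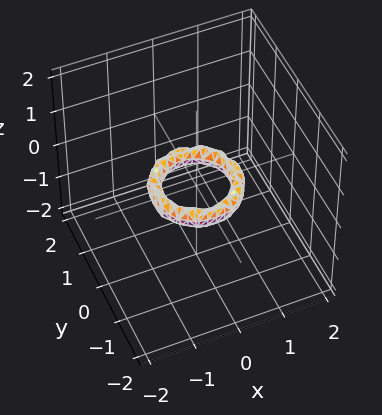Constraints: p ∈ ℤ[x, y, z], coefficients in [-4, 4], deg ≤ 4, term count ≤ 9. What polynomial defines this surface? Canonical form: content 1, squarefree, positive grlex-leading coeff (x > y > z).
2*x^4 + 4*x^2*y^2 + 2*y^4 - 3*x^2 - 3*y^2 + 2*z^2 + 1

(a) deg p = 4.
(b) Symmetries: rotational symmetry about the z-axis ⇒ p depends on x, y only through x² + y².
(c) From the visible intercepts: among the integer gridlines, it crosses the x-axis at x ∈ {-1, 1}; a circular section at z = 0 has radius between 0 and 1; it misses every integer gridline on the z-axis.
(d) Matching integer coefficients to the picture gives p.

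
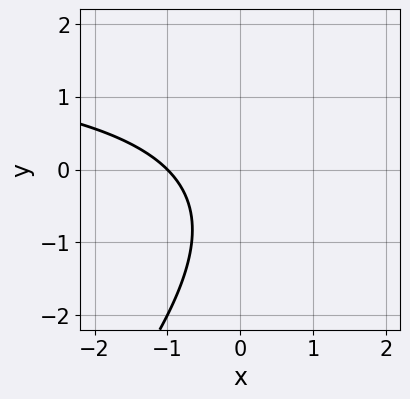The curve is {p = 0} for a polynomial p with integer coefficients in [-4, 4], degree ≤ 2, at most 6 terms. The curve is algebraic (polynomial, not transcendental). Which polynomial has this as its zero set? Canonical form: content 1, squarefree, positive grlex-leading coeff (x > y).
x*y - y^2 - 2*x - y - 2

1. deg p = 2. The shape is more complex than any degree-1 curve.
2. Observable constraints: it crosses the x-axis at the gridline x = -1; no y-intercept at any integer in the box.
3. The integer polynomial consistent with all of this is the stated p.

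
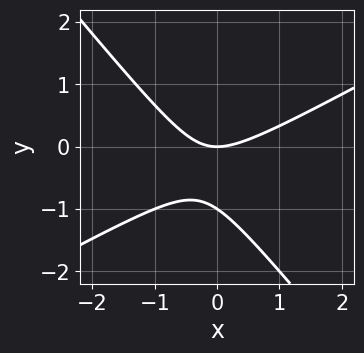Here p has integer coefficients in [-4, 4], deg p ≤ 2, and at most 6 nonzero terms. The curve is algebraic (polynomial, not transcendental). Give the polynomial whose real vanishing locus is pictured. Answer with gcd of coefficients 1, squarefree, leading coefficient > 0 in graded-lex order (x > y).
2*x^2 - 2*x*y - 3*y^2 - 3*y

1. The degree is 2 — the shape is more complex than any degree-1 curve.
2. Checking where it meets the axes: it crosses the x-axis at the gridline x = 0; the y-axis gridline crossings are at y ∈ {-1, 0}.
3. Putting this together gives p.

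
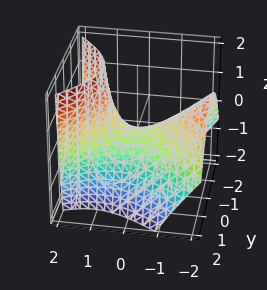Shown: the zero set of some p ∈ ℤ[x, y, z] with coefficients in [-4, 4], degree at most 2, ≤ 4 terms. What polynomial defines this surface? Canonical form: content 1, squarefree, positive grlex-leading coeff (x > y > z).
The degree is 2 — a generic line meets the surface in up to 2 points.
Checking where it meets the axes: one z-axis crossing is at z = 0; it crosses the y-axis at the gridline y = 0; it crosses the x-axis at the gridline x = 0.
These observations pin down the coefficients.

2*x^2 + 2*x*z - 3*y^2 - 3*z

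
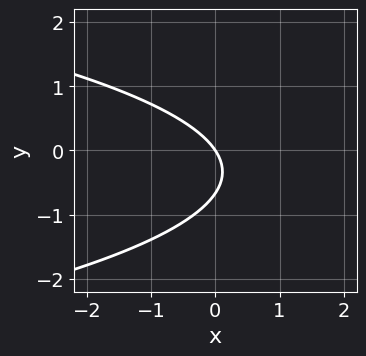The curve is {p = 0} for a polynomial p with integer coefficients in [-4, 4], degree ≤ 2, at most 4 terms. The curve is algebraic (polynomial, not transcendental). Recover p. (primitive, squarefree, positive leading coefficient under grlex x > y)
3*y^2 + 3*x + 2*y

1. Degree: no degree-1 curve has this shape, so deg p = 2.
2. Observable constraints: one y-axis crossing is at y = 0; it meets the x-axis at x = 0 (among the integer gridlines).
3. Putting this together gives p.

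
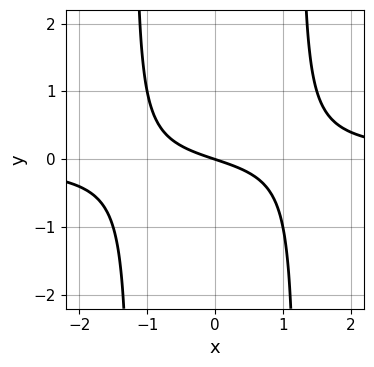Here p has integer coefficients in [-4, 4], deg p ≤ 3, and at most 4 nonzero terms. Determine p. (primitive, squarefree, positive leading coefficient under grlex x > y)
First, the degree is 3 — a generic line meets the curve in up to 3 points.
Next, from the axis intercepts and sections: one x-axis crossing is at x = 0; it meets the y-axis at y = 0 (among the integer gridlines).
Finally, these observations pin down the coefficients.

2*x^2*y - x - 3*y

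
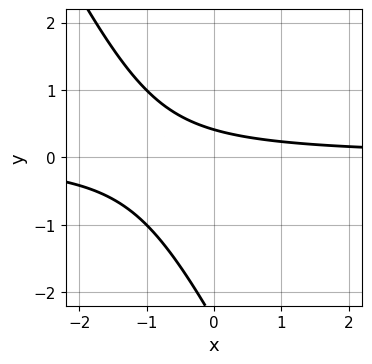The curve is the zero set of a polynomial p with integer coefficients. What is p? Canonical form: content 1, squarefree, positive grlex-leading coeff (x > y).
2*x*y + y^2 + 2*y - 1

(a) The degree is 2 — a generic line meets the curve in up to 2 points.
(b) Observable constraints: it misses every integer gridline on the x-axis.
(c) Putting this together gives p.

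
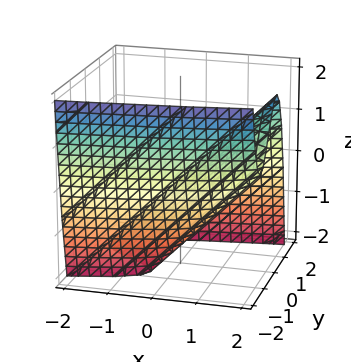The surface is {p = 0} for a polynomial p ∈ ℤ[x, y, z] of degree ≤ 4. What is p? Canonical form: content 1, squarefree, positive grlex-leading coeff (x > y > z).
2*y^3 - 2*x - 3*y + 2*z + 2

First, the degree is 3 — a generic line meets the surface in up to 3 points.
Next, reading off the gridlines: it meets the x-axis at x = 1 (among the integer gridlines); it meets the z-axis at z = -1 (among the integer gridlines).
Finally, solving for integer coefficients yields p as stated.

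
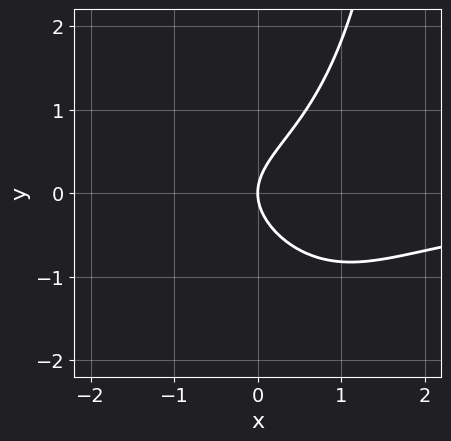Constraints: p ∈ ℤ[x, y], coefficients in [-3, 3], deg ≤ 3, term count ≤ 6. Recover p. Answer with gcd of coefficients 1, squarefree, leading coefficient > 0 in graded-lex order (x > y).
1. deg p = 3. A generic line meets the curve in up to 3 points.
2. Checking where it meets the axes: one x-axis crossing is at x = 0; it crosses the y-axis at the gridline y = 0.
3. The integer polynomial consistent with all of this is the stated p.

2*x^2*y + x*y^2 - 3*y^2 + 3*x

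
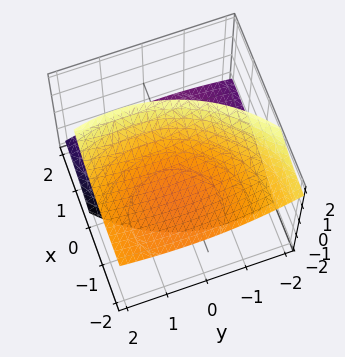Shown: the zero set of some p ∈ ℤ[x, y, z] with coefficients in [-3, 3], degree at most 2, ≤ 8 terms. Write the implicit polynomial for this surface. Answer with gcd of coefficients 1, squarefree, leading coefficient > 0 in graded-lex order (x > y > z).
x^2 + 3*x*z + y^2 - y*z - 2*z^2 + 3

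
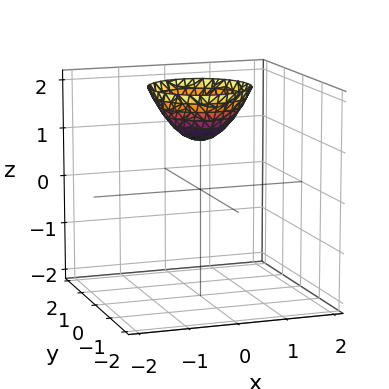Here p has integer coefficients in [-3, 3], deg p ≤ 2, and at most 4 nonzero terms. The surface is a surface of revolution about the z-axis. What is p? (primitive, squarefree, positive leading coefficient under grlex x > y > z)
x^2 + y^2 - z + 1

(a) The degree is 2 — a generic line meets the surface in up to 2 points.
(b) Symmetry: every cross-section ⟂ z is a circle, so x, y appear only via x² + y².
(c) Against the integer gridlines: a circular section at z = 2 has radius exactly 1; one z-axis crossing is at z = 1.
(d) The integer polynomial consistent with all of this is the stated p.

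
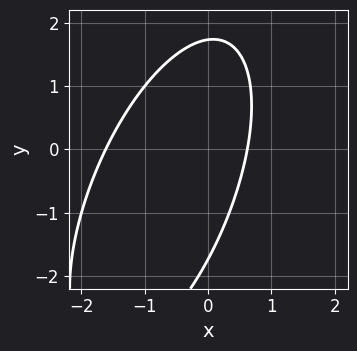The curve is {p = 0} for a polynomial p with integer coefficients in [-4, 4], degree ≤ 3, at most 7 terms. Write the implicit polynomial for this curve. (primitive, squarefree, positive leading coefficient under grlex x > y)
3*x^2 - 2*x*y + y^2 + 3*x - 3

The degree is 2 — a generic line meets the curve in up to 2 points.
Putting this together gives p.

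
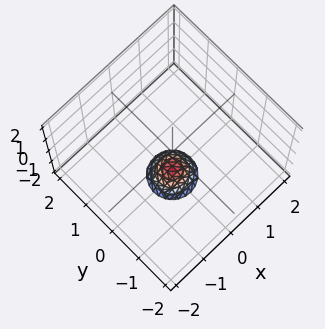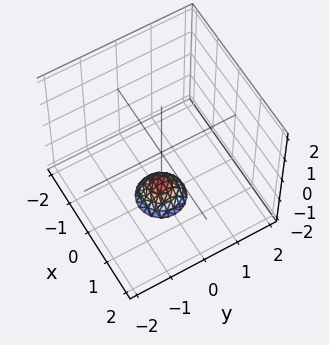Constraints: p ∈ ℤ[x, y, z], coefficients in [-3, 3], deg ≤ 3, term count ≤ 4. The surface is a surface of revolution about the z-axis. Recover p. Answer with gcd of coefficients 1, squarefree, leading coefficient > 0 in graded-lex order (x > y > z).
1. Degree: the shape is more complex than any degree-1 surface, so deg p = 2.
2. Symmetries: rotational symmetry about the z-axis ⇒ p depends on x, y only through x² + y².
3. Reading off the gridlines: no x-intercept at any integer in the box; the surface avoids every integer y-axis point in the box; a circular section at z = -2 has radius between 0 and 1.
4. Solving for integer coefficients yields p as stated.

3*x^2 + 3*y^2 + 2*z + 3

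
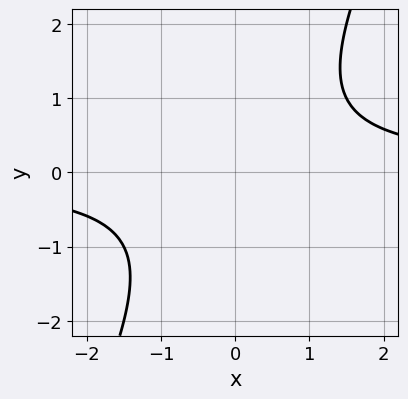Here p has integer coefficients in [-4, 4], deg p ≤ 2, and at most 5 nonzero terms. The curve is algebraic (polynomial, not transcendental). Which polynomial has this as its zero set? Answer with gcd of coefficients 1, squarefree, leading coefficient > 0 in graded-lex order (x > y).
2*x*y - y^2 - 2

First, deg p = 2. No degree-1 curve has this shape.
Next, checking where it meets the axes: it misses every integer gridline on the y-axis; no x-intercept at any integer in the box.
Finally, solving for integer coefficients yields p as stated.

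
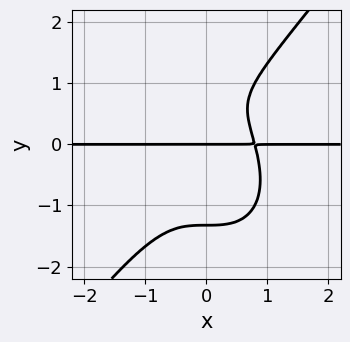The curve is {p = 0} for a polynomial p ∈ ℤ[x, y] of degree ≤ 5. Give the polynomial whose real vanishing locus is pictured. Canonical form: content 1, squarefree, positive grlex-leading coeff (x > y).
2*x^3*y - y^4 + y^2 - y

deg p = 4. No degree-3 curve has this shape.
Observable constraints: every point of the x-axis in the box is on the curve; one y-axis crossing is at y = 0.
Putting this together gives p.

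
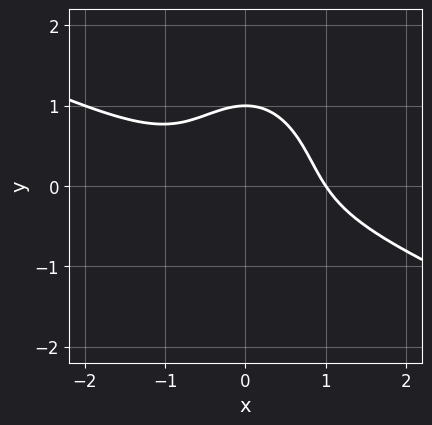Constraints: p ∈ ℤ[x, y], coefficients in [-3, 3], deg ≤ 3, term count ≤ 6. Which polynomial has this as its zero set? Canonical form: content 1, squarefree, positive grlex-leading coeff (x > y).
deg p = 3. The shape is more complex than any degree-2 curve.
From the visible intercepts: it meets the y-axis at y = 1 (among the integer gridlines); it meets the x-axis at x = 1 (among the integer gridlines).
Fitting integer coefficients to these (and the overall shape) gives p.

x^3 + 2*x^2*y + y^3 - 1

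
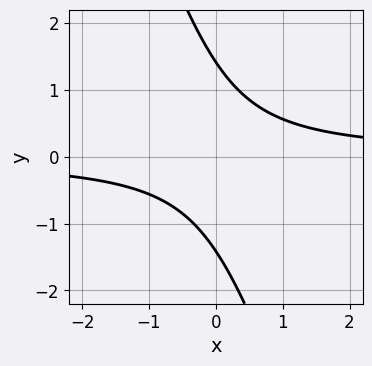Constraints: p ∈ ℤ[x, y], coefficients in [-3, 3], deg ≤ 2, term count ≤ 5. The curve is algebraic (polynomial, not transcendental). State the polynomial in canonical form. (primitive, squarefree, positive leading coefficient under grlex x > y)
3*x*y + y^2 - 2

(a) Degree: a generic line meets the curve in up to 2 points, so deg p = 2.
(b) From the axis intercepts and sections: the curve avoids every integer x-axis point in the box.
(c) Assembling these constraints gives the stated polynomial.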